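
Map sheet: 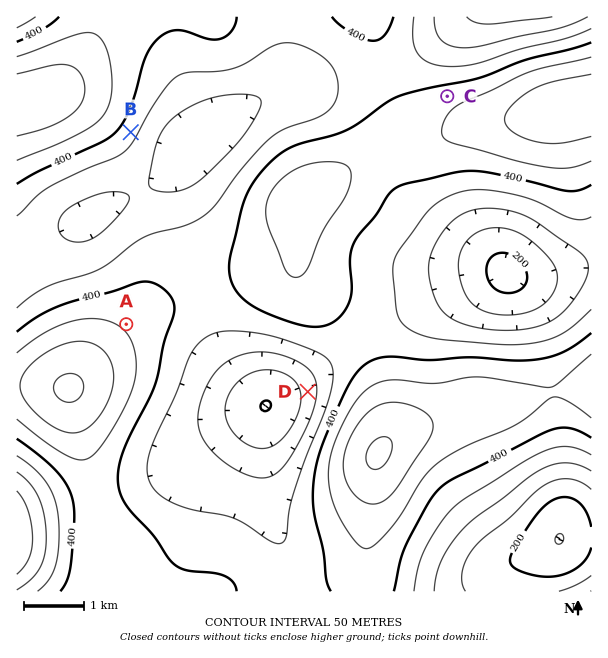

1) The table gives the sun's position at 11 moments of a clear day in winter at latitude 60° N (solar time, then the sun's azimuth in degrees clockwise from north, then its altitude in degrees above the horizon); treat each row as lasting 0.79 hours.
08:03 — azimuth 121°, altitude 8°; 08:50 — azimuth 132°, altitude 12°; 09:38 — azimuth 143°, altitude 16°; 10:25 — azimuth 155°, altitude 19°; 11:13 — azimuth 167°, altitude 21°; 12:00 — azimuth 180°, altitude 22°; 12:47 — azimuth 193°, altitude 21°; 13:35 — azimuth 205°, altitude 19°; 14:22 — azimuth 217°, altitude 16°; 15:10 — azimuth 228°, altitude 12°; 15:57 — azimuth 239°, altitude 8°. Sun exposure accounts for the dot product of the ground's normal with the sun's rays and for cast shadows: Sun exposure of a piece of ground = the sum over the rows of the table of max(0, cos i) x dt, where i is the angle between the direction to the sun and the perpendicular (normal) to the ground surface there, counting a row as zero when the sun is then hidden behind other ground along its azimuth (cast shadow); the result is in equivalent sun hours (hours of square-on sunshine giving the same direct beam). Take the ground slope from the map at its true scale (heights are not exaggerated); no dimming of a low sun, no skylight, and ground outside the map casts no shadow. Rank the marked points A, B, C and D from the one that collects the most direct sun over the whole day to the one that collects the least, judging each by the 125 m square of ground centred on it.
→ B > D > A > C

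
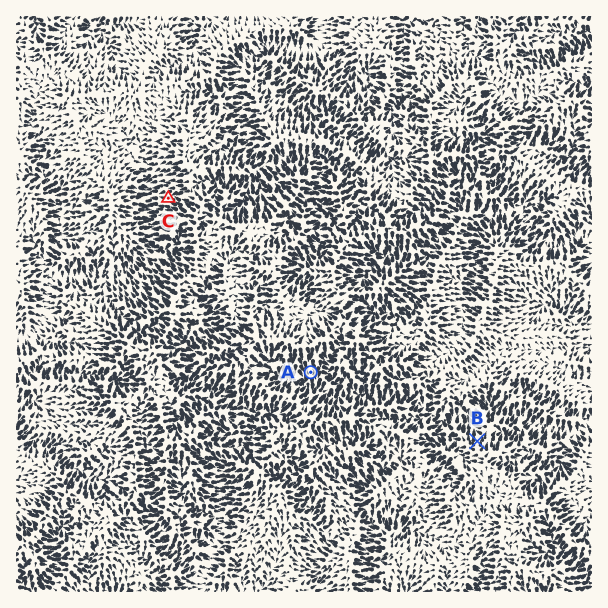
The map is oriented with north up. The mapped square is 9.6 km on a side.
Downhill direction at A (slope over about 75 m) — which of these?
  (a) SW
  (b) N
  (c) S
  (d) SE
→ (c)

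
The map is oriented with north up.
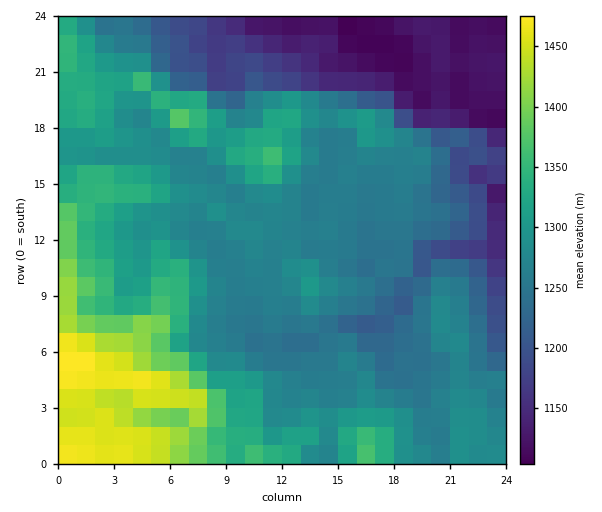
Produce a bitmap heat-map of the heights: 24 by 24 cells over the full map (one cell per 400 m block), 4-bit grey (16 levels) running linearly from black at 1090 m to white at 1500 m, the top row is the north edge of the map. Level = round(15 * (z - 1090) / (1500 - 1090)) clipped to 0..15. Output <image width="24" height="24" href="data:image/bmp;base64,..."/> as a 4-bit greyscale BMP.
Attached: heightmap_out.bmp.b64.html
<image width="24" height="24" href="data:image/bmp;base64,Qk2WAQAAAAAAAHYAAAAoAAAAGAAAABgAAAABAAQAAAAAACABAAATCwAAEwsAABAAAAAAAAAAAAAAABEREQAiIiIAMzMzAERERABVVVUAZmZmAHd3dwCIiIgAmZmZAKqqqgC7u7sAzMzMAN3d3QDu7u4A////AO7u3cupqZd4qXdnd+7d3cupmIh5qXZnd93dy7ypl3h4iHZnd93d3d2oh3dnd2Zndu7u7cuIh2ZmdmZnZu7ty7h3ZmZnZWZnZe3My4dmZlVmVVZ3ZMu7y5dmZmZlRVZ3VMqZmpdmZmdmZUZ2VMuoiph2Znh2ZVVmU8qYiZhmdndmVmRVQ7mYiHdmdnZmZmRDMrmYd3Znd2ZmZmVUQrmYh3d3d3ZmZmZlQpmZmHd2d3ZmZmZUQYmZiHdniXZmZmZUI4d3d2Z5modmd2dUQ4iId4mImYdmh3ZFQpmHeKmHeZd3h0IiEZmYiZllZ4dlRCEREZmIp1UzRDMiIhEREZmHdUQzMzIREREREZh2ZUMzIiIhEREhEZdmVEMyERERERIREQ=="/>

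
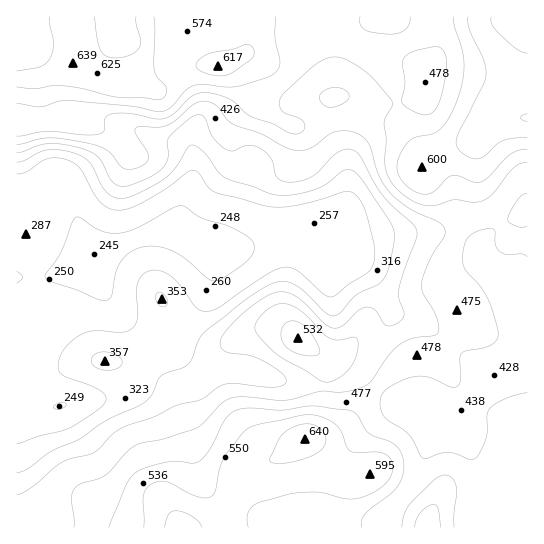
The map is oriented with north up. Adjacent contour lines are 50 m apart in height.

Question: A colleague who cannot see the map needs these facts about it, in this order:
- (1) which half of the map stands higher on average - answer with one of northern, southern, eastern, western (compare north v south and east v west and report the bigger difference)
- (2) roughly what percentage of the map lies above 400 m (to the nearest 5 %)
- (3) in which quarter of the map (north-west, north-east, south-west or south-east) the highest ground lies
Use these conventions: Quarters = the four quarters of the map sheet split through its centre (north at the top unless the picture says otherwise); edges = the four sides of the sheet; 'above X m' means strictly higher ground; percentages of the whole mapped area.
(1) The eastern half stands higher on average than the western half.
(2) Ground above 400 m makes up about 65 % of the sheet.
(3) The highest ground is in the north-east quarter.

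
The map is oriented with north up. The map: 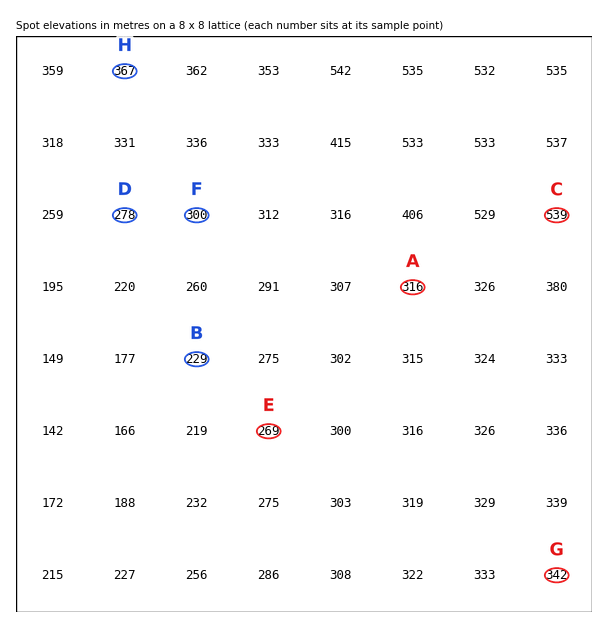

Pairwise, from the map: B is below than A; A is below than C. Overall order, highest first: C A B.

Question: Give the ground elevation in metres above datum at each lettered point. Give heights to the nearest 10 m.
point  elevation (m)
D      280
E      270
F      300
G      340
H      370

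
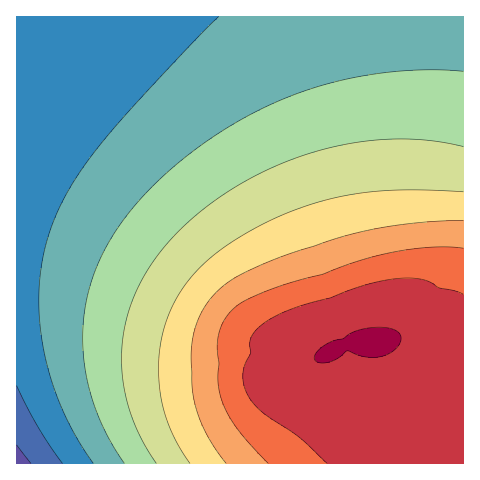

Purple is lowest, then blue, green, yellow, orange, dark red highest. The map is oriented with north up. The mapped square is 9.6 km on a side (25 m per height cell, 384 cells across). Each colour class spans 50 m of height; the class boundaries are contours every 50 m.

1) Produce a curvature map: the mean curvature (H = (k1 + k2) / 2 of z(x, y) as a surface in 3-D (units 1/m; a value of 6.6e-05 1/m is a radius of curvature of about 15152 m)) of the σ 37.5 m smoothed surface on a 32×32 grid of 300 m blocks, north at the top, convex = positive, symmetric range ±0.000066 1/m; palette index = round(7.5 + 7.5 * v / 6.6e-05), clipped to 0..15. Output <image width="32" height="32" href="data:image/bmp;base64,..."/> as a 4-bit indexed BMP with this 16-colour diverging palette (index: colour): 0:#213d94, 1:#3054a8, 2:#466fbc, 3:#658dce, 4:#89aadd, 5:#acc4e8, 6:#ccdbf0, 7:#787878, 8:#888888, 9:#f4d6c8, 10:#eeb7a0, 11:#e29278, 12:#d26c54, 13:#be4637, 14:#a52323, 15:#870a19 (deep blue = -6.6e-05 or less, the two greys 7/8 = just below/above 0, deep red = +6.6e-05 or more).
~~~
<image width="32" height="32" href="data:image/bmp;base64,Qk12AgAAAAAAAHYAAAAoAAAAIAAAACAAAAABAAQAAAAAAAACAAATCwAAEwsAABAAAAAAAAAAlD0hAKhUMAC8b0YAzo1lAN2qiQDoxKwA8NvMAHh4eACIiIgAyNb0AKC37gB4kuIAVGzSADdGvgAjI6UAGQqHAImZmZmZmZmZmZmZqqqqqqqImZmZmZmZmIiZiZmqqqqqiJmZmZmZmImZmYiJmZmZmYiJmZmZmYiau7l3iIiZmZmIiZmZmZiInO/qiHdniIiIiIiZmZmIiL7/7KmHR3d3eIiIiZmYh1Wf//7LmFh3d3eIiIiZiIeIU2v/7ceJmYh3iIiIiIiHit/0Jt7pzMu6mIiIiIiId4rv//2q3e7u3LqIiIiIiHeJ3/3u7t25zu7ciIiIiIh3eK3Lu7uN7YRs7oiIiIiId3eJiIiIW83uszuIiIiIiHd3d2ZmZGibze7Fd4iIiIiHd3dmZmNmeJvN3nd3iIiIh3d3ZmZlZmZ4mrx3d3eIiIh3d3d3ZmZmZniad3d3d3iIh3d3d3d2ZmZmZ3d3d3d3d4iIiIh3d3ZmVVZ3d3d3d3d3eIiIiHd3dmZVd3d3d3d3d3d4iIiHd3d2Znd3d3d3d3d3d3d4h3d3d3Z3d3d3d3d3d3d3d3d3d3d3d3d3d3d3d3d3d3d3d3d3d3d3d3d3d3d3d3d3d3d3d3d3d3d3d3d3d3d3d3d3d3d3d3d3d3d3d3d3d3d3d3d3d3d3d3d3d3d3d3d3d3d3d3d3d3d3d3d3d3d3d3d3d3d3d3d3d3d3d3d3d3d3d3d3d3d3d3d3d3d3d3d3d3d3d3d3d3d3d3d3d3d3d3d3d3d3"/>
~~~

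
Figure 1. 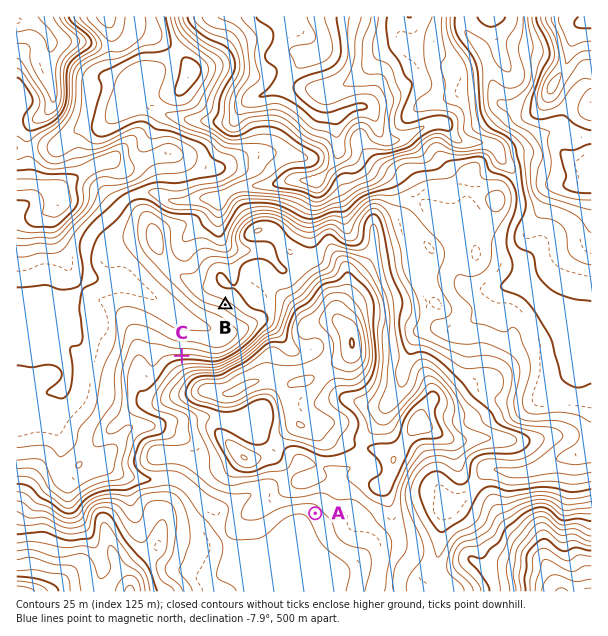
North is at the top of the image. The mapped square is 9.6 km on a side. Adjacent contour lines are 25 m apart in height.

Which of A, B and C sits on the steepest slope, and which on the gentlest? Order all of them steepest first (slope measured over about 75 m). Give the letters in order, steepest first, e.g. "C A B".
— C B A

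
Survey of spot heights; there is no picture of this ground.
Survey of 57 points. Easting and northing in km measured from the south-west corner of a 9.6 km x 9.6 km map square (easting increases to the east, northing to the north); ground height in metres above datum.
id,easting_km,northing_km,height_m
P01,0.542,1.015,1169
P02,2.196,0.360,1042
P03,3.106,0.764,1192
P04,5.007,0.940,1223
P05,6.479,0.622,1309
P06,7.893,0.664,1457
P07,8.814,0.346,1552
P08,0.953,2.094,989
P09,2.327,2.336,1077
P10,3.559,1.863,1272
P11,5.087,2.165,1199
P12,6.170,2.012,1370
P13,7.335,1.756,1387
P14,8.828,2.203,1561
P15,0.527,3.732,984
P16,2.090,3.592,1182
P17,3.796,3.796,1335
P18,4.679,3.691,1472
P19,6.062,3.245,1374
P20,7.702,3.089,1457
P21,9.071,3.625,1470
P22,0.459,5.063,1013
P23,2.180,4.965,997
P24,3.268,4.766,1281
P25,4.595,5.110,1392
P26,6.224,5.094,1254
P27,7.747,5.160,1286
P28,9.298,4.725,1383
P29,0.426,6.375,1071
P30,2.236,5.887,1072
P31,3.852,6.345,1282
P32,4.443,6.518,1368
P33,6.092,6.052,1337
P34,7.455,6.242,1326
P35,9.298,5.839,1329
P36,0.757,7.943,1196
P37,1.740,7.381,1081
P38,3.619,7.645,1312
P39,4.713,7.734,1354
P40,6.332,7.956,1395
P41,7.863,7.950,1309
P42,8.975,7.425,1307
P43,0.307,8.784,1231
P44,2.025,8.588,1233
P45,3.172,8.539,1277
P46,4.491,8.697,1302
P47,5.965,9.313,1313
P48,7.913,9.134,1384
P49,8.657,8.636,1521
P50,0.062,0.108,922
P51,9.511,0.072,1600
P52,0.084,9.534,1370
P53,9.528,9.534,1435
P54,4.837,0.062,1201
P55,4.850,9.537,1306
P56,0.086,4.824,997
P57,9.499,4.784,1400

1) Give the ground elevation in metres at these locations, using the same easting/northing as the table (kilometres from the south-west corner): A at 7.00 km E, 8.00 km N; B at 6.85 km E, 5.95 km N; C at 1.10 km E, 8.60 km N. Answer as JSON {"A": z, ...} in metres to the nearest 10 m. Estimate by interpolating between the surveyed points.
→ {"A": 1340, "B": 1250, "C": 1230}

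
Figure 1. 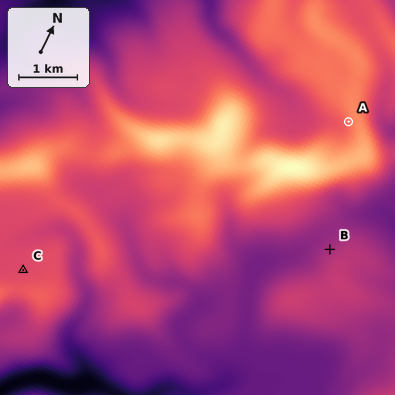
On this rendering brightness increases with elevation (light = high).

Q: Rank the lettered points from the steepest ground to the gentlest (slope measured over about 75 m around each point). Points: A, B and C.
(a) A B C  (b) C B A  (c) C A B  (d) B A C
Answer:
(a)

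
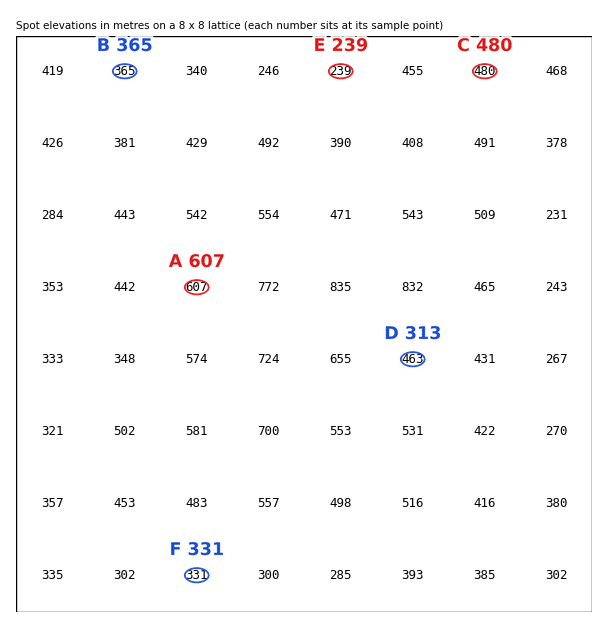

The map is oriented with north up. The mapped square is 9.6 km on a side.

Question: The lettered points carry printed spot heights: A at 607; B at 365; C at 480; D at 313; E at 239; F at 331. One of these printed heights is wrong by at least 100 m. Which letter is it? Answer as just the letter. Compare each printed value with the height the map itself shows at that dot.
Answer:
D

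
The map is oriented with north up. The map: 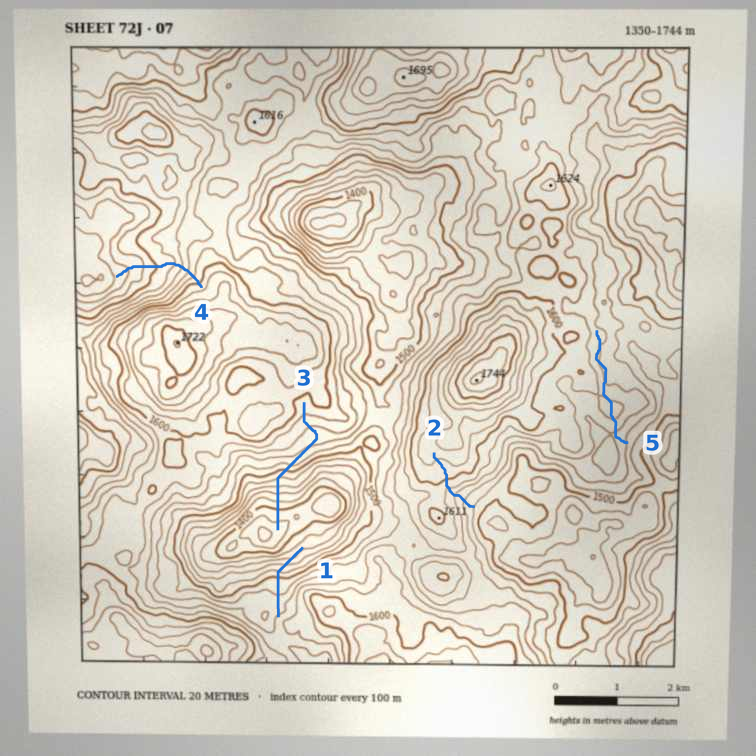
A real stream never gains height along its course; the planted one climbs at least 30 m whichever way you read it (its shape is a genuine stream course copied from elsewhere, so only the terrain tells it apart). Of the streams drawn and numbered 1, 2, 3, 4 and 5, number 5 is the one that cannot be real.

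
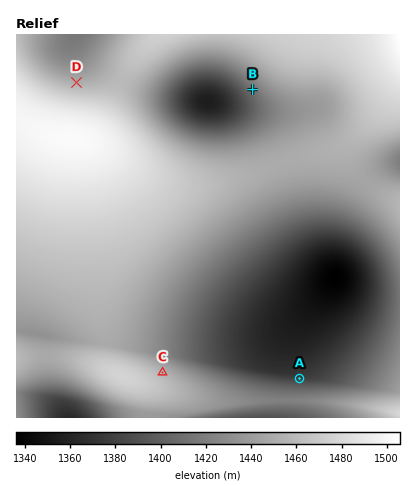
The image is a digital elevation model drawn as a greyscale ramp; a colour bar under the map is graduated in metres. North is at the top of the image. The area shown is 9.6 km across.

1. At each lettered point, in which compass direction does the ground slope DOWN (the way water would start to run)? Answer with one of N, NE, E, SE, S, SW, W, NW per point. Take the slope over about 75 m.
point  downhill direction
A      N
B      SW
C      NE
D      N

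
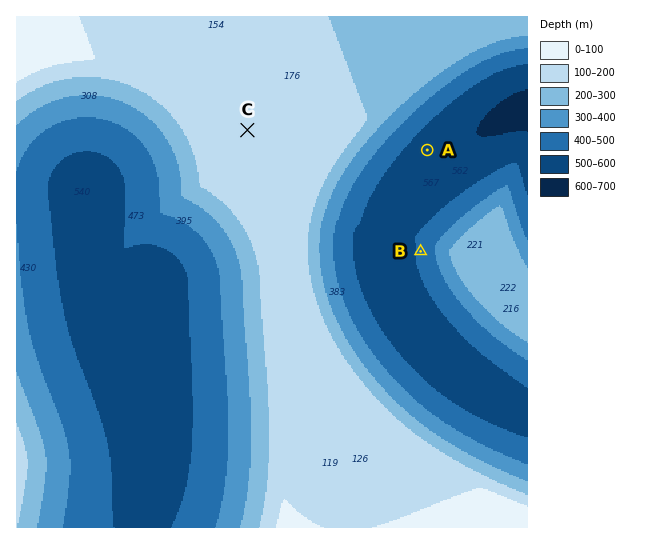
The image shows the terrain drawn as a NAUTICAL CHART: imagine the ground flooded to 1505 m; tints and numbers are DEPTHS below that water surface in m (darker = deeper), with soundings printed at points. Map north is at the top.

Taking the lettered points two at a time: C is higher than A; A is lower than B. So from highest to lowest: C B A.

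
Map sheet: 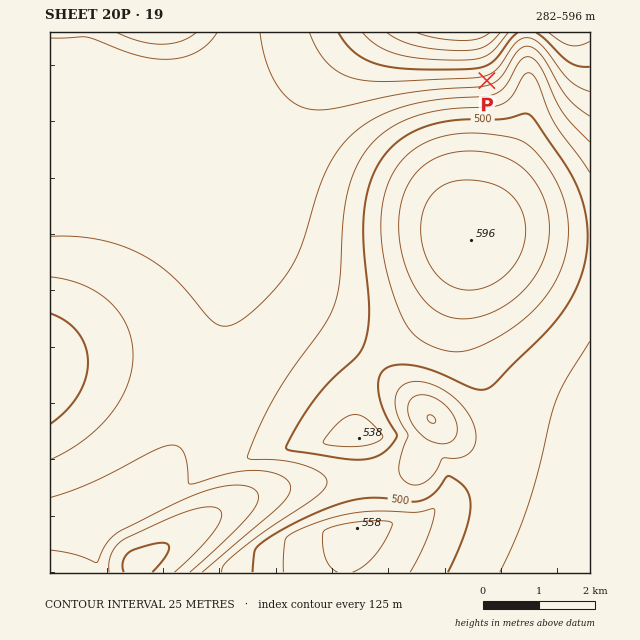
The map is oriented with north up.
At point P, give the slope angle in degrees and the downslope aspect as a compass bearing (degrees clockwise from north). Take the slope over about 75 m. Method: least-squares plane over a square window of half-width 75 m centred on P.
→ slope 8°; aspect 343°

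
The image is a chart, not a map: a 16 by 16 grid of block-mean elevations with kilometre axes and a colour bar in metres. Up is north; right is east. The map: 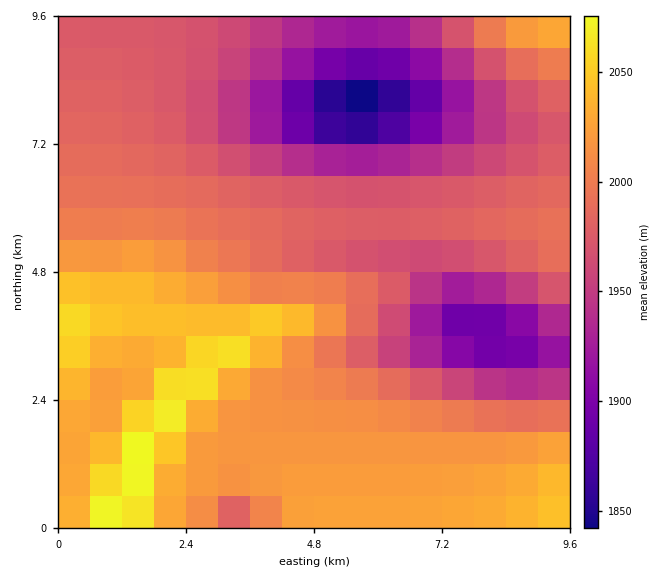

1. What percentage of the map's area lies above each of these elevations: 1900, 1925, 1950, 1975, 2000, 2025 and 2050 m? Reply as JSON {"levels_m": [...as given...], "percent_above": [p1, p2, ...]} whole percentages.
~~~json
{"levels_m": [1900, 1925, 1950, 1975, 2000, 2025, 2050], "percent_above": [94, 88, 81, 65, 41, 21, 5]}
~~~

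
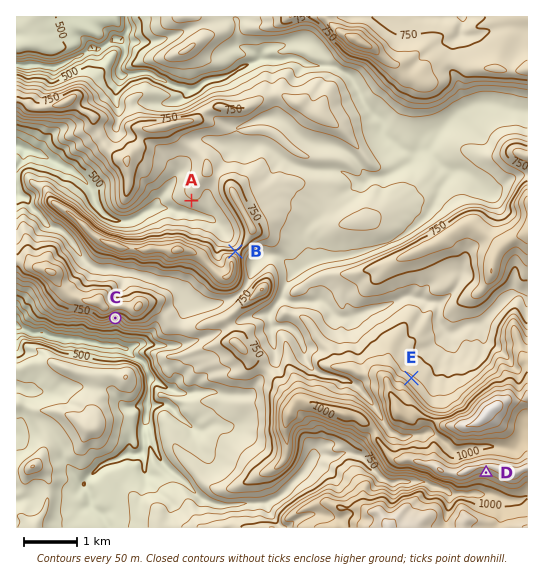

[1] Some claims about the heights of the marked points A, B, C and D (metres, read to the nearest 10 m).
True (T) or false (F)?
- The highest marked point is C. F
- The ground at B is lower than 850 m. T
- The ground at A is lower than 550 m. F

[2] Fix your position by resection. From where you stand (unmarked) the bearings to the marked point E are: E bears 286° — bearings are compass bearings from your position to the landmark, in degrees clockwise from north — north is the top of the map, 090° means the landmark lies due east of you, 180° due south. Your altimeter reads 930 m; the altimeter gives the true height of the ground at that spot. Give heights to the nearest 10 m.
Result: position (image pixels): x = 471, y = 395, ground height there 930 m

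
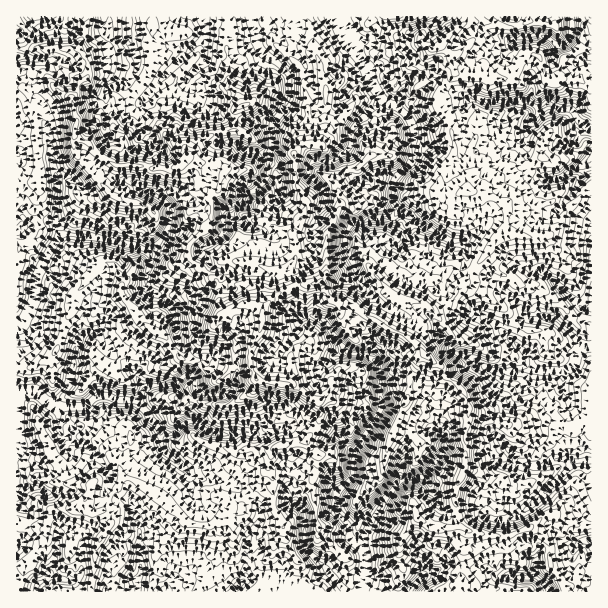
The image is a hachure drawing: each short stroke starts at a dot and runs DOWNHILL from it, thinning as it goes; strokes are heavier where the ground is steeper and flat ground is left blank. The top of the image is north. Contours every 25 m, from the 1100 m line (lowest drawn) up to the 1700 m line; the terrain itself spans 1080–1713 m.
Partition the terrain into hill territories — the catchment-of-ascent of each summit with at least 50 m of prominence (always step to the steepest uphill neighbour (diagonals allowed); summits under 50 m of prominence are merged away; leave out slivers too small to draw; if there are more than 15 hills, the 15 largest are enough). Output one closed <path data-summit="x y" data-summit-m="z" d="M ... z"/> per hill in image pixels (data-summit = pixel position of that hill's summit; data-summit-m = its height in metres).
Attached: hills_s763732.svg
<path data-summit="263 320" data-summit-m="1713" d="M591 16l-75 1 7 19-10 4-3 4 0 6 20 22 2 18-4 12-42 0-10-5-9 1-12-7-8-1-9-8-6 0-7 6-6-8-8 0-7 7-8 19-7-2-9-6-26-54 14-6 6-6 9-16-367 1 1 575 575-1z"/><path data-summit="183 161" data-summit-m="1499" d="M203 40l-8 4-55 58-12-10-2-7-16 3-6 8-8 2-12-10-10-3-18-12-8-9-24-8 1 10-3 6 8 6 12 30 14 69 18 1 16-14 5 0 22 17 20 1 6 6 13 8 3-4 6-4 12 2 12 9 6 0 5-5 6-1 18 13 15-2 5-4 4-7 9-3 11-13 2-24-22-2-11-7-12-2-5-7-3-16-18-17-12-19 0-5 18-18 1-12z"/><path data-summit="438 47" data-summit-m="1423" d="M515 16l-131 0-16 22-14 6 22 46 4 8 9 6 7 2 2-2 6-17 7-7 8 0 6 8 7-6 6 0 9 8 8 1 12 7 9-1 10 5 42 0 4-12-2-18-20-22 0-6 13-8z"/>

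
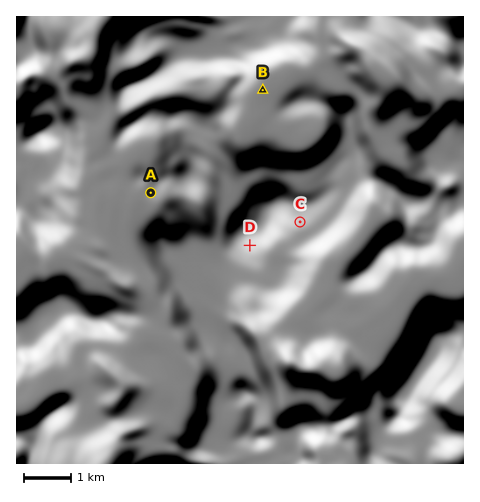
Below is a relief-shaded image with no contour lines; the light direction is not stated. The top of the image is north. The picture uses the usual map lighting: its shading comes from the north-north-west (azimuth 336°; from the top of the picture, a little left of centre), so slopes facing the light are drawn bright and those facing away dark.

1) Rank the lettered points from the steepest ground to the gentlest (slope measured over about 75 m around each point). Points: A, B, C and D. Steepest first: D C A B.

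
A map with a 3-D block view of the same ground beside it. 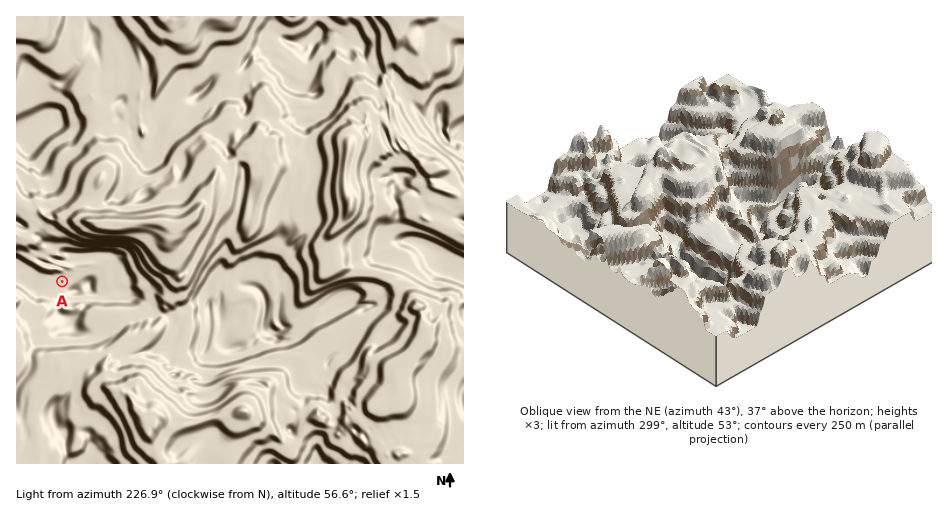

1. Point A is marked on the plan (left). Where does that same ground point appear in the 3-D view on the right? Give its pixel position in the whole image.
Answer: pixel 790 116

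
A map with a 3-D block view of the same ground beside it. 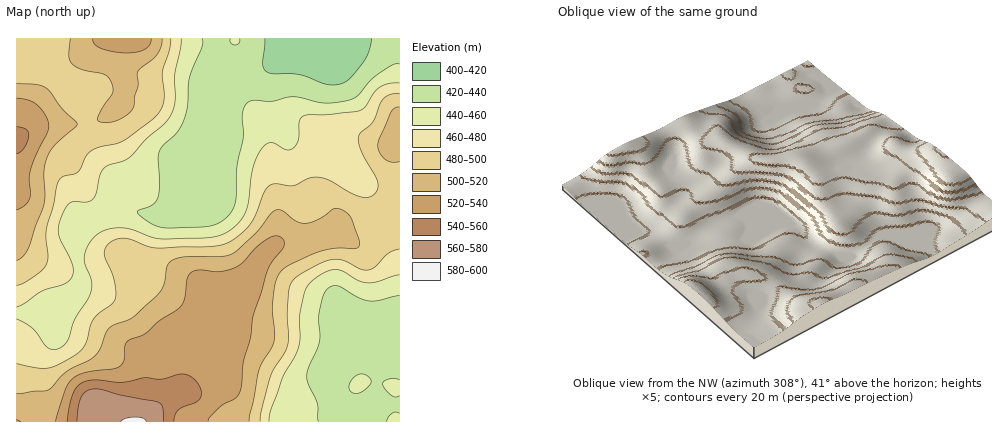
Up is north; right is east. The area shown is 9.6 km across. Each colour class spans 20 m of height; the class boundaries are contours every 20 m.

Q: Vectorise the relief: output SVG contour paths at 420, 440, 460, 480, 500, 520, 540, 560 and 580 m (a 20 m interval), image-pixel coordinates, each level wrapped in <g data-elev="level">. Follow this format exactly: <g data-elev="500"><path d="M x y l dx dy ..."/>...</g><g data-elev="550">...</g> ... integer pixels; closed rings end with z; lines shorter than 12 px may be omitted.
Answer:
<g data-elev="420"><path d="M372 38l-5 19-13 18-10 7-12 3-9-1-23-9-26-1-8-2-2-4-1-4 2-26"/></g><g data-elev="440"><path d="M318 422l-1-18-9-20-1-8 2-8 10-26 0-26 3-18 3-6 6-6 7 0 22 12 10 3 30-6"/><path d="M400 413l-4-1-4 1-3 3-2 6"/><path d="M355 394l7-2 8-8 1-4-4-4-9-2-7 8-2 8 3 2z"/><path d="M400 380l-10-1-5 1-2 4 2 4 7 7 4 2 4-1"/><path d="M400 64l-8 1-14 9-8 7-12 15-10 4-24 3-32-6-20 4-18-1-6 2-3 4-2 6 0 26-6 28-1 34-5 12-9 9-12 5-38 2-12-1-12-5-9-8-2-2 15-7 6-7 1-11 0-35 4-6 15-14 6-12 4-14 1-28 13-30 0-10"/><path d="M230 38l0 5 6 2 3-3 1-4"/></g><g data-elev="460"><path d="M269 422l2-12 11-32 16-30 2-10 0-26 5-20 4-8 13-10 12-4 8 1 16 9 8 3 10-1 24-7"/><path d="M16 307l8-4 18-12 23-7 7-6 1-6-1-8-14-30 1-10 4-10 3-8 5-4 15 0 6-3 4-5 4-18 4-8 4-3 14-4 8-4 16-17 23-22 6-14 0-30 6-26 0-10"/><path d="M400 83l-12 1-8 3-6 6-9 13-5 5-32 4-20 0-6 1-3 6-1 20-6 7-6 1-14-7-4 0-4 3-6 8-4 12-5 36-4 10-7 12-13 10-17 4-46 1-12-2-20-8-10-1-14 2-9 4-8 10-5 12 1 8 7 17-2 12-15 27-7 20-7 8-7 2-6-2-16-20-16-9"/></g><g data-elev="480"><path d="M260 422l1-12 9-34 14-23 4-9 0-50 2-8 3-6 7-6 14-8 18-7 10 1 18 9 10 1 6-4 12-13 12-4"/><path d="M16 285l8-2 13-9 7-5 3-5 1-8-2-26 7-24 4-20 3-6 4-4 14-4 8-16 6-5 6-4 18-3 8-4 28-20 8-10 4-12-2-26 8-22 1-12"/><path d="M400 93l-10 1-6 5-11 23-12 10-2 4 0 6 2 10 17 30-1 8-4 6-7 2-8-2-28-15-10-4-10 1-18 8-18-2-6 2-3 4-9 24-7 12-13 11-12 7-16 3-50 1-10-2-21-7-7-1-6 2-8 6-2 8 10 26 2 12-1 6-3 6-12 9-7 7-6 22-4 6-12 10-21 10-12 0-22-4"/></g><g data-elev="500"><path d="M249 422l10-52 13-22 2-8-2-34 2-18 3-10 4-6 5-5 30-14 16-4 22 0 4-2 1-7-7-20-4-6-6-4-8-1-16 11-14 3-8-2-14-10-6-1-6 4-16 20-22 20-12 3-36 0-12 3-5 6-3 18-5 10-26 24-23 10-4 6-6 16-6 7-27 15-19 18-32 3"/><path d="M16 260l6-3 6-7 15-44 2-10-1-26 4-14 8-12 21-20-1-2-14-14-16-20-10-3-20-2"/><path d="M400 107l-6 1-3 4-12 26-1 8 2 8 6 6 6 2 8 0"/><path d="M70 38l-1 18 3 8 10 6 22 5 4 3 3 4 2 6-1 6-9 14-6 10 2 4 7 1 14-4 8-5 4-5 6-23 0-14 19-18 4-8 1-8"/></g><g data-elev="520"><path d="M208 422l1-4 9-10 18-10 4-6 3-30 7-24 4-26 14-44 16-22 0-6-4-4-6 0-10 5-9 7-13 15-8 5-14 4-20-2-9 2-4 6-2 20-4 8-5 4-18 11-13 13-18 8-2 4-1 14-3 6-7 3-30 4-8 3-5 4-6 10-10 32"/><path d="M16 210l8-4 6-7 0-29 6-16 11-22 2-6-3-11-9-11-9-4-12-2"/><path d="M93 38l1 6 6 4 12 4 14 1 10-1 8-3 6-5 1-5"/></g><g data-elev="540"><path d="M174 422l1-6 3-6 18-8 5-6 0-6-4-8-5-5-6-3-8 0-18 5-16-1-20 4-28-2-12 2-6 4-5 6-3 14-3 16"/><path d="M16 154l8-7 5-11-3-6-10-3"/></g><g data-elev="560"><path d="M164 422l-1-14-5-6-62-13-9 1-5 6-4 10-1 16"/></g><g data-elev="580"><path d="M146 422l-2-4-8-1-10 1-5 4"/></g>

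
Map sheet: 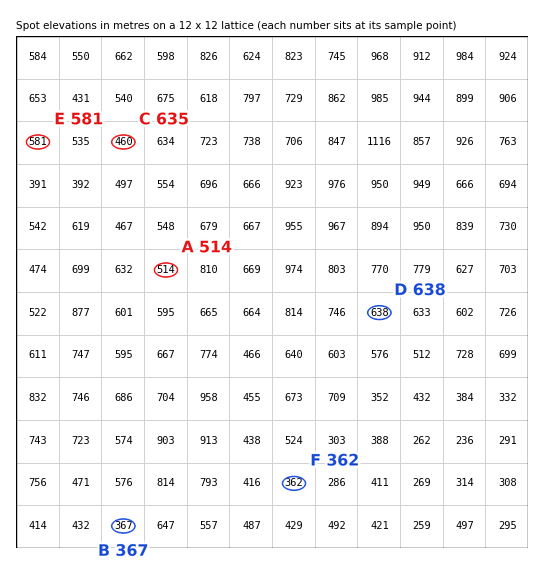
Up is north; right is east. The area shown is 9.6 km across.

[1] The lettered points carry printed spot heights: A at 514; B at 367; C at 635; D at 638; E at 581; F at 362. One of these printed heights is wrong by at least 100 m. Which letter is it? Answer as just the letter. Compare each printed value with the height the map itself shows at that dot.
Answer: C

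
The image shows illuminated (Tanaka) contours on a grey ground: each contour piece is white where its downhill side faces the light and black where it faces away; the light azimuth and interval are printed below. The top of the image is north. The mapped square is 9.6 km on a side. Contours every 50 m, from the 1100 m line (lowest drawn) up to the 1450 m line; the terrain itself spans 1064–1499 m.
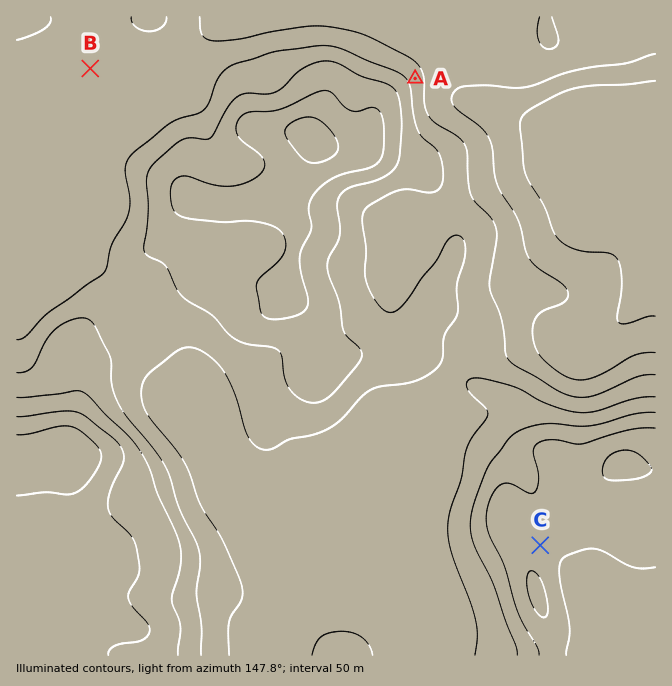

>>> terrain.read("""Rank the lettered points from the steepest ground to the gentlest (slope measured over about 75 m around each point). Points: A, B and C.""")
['A', 'C', 'B']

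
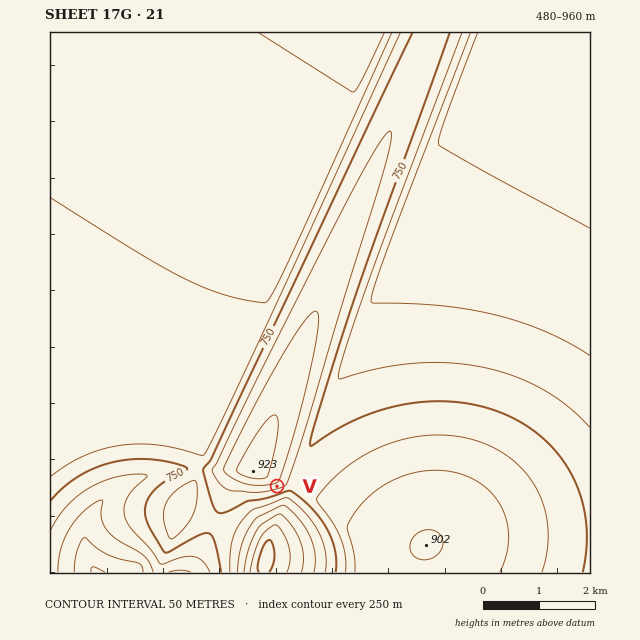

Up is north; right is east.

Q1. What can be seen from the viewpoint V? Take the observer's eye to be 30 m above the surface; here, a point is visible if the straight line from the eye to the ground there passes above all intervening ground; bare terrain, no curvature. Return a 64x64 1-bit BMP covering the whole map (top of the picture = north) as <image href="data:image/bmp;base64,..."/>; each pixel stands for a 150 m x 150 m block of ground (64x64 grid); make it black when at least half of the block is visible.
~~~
<image width="64" height="64" href="data:image/bmp;base64,Qk0+AgAAAAAAAD4AAAAoAAAAQAAAAEAAAAABAAEAAAAAAAACAAATCwAAEwsAAAIAAAAAAAAA////AAAAAAAH/////wAAAAf/////gAAAD//////AAAAP/////8AAAA/+////4AAAD/x////wAAAH/D////AAAAf8H///8AAAA/gP///4AAAB8Ab///gAAADAAP//+AAAAAAAN//4AAAAAAAX//gAAAAAAAP/+AAAAAAAA//4AAAAAAAB//gAAAAAAAH/8AAAAAAAAP/wAAAAAAAA//AAAAAAAAB/8AAAAAAAAH/wAAAAAAAAP/gAAAAAAAA/+AAAAAAAAB/8AAAAAAAAH/4AAAAAAAAP/wAAAAAAAA//wAAAAAAAB//wAAAAAAAH//wAAAAAAAP//wAAAAAAA///wAAAAAAD///4AAAAAAH///8AAAAAAf///wAAAAAA////AAAAAAD///8AAAAAAH///wAAAAAAf///AAAAAAB///8AAAAAAD///wAAAAAAP///AAAAAAA///8AAAAAAB///wAAAAAAH///AAAAAAAP//8AAAAAAA///wAAAAAAD///AAAAAAAH//8AAAAAAGf//wAAAAAAM///AAAAAAAz//8AAAAAADv//wAAAAAAOf//AAAAAAAd//8AAAAAAB3//wAAAAAAHv//AAAAAAAP//8AAAAAAA///wAAAAAAD///AAAAAAAH//8AAAAAAAf//wAAAAAAB///AAAAAAAD//8AAAAAAAP//w=="/>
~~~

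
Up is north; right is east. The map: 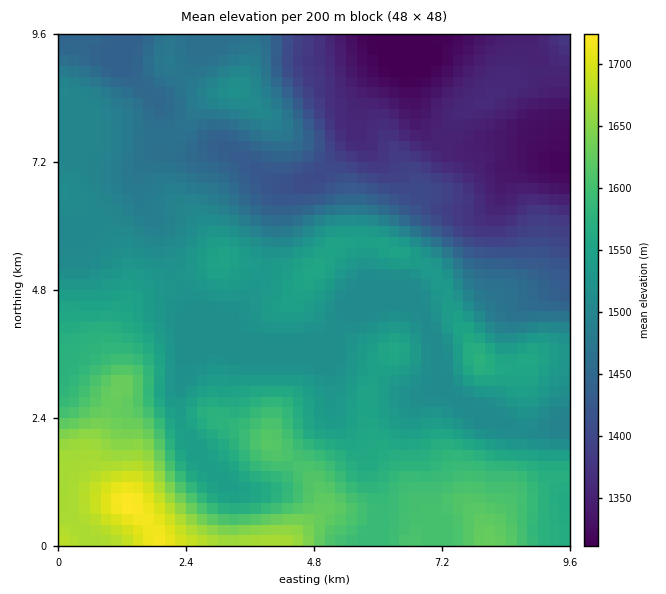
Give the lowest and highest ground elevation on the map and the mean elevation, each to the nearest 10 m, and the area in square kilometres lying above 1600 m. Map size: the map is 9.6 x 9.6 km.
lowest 1310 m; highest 1730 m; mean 1500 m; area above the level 12.5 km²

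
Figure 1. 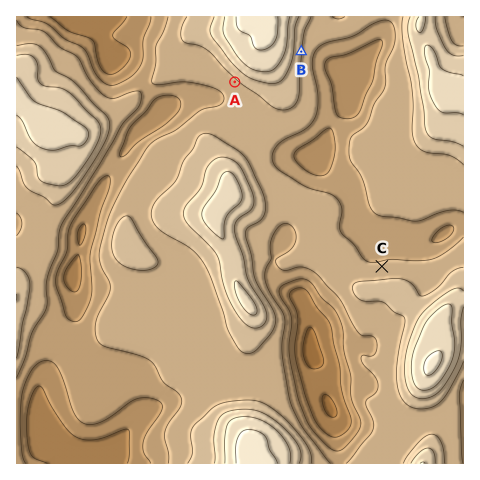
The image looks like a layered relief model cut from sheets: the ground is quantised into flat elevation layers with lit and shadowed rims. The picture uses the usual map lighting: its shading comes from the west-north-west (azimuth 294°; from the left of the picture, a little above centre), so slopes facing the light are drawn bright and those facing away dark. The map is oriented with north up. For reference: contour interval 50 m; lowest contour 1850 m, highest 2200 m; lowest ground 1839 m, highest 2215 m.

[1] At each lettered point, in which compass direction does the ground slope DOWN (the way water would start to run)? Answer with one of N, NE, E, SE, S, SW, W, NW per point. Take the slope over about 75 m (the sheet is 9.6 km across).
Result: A SW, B E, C N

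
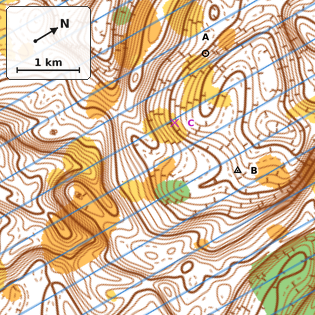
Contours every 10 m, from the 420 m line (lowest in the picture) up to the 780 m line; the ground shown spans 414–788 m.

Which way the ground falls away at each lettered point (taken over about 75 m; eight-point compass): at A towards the E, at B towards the N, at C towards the N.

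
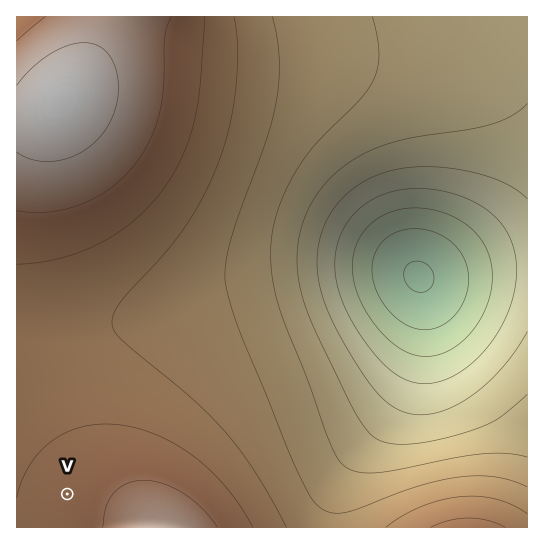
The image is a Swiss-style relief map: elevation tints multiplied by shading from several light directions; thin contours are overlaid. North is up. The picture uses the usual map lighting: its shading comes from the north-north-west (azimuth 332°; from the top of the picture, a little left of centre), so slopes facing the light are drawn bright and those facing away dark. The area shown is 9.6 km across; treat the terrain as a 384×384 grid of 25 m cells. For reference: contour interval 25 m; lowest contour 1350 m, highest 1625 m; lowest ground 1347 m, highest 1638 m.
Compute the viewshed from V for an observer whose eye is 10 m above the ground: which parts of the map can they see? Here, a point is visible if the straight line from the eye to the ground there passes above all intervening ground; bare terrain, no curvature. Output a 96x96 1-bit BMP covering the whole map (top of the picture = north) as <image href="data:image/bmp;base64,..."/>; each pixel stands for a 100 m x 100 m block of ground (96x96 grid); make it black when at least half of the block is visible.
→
<image width="96" height="96" href="data:image/bmp;base64,Qk2+BAAAAAAAAD4AAAAoAAAAYAAAAGAAAAABAAEAAAAAAIAEAAATCwAAEwsAAAIAAAAAAAAA////AAAAAAD////gAAAAAAAAAAD///+AAAAAAAAAAAD///8AAAAAAAAAAAD///8AAAAAAAAAAAD///8AAAAAAAAAAAD///4AAAAAAAAAAAD///wAAAAAAAAAAAD///wAAAAAAAAAAAD///gAAAAAAAAAAAD///AAAAAAAAAAAAD//+AAAAAAAAAAAAD//+AAAAAAAAAAAAD//8AAAAAAAAAAAAD//4AAAAAAAAAAAAD//wAAAAAAAAAAAAD//wAAAAAAAAAAAAD//gAAAAAAAAAAAAD//AAAAAAAAAAAAAD//AAAAAAAAAAAAAD//AAAAAAAAAAAAAD//AAAAAAAAAAAAAD//AAAAAAAAAAAAAD//AAAAAAAAAAAAAD//AAAAAAAAAAAAAD//AAAAAAAAAAAAAD//gAAAAAAAAAAAAD//gAAAAAAAAAAAAD//gAAAAAAAAAAAAD//wAAAAAAAAAAAAD//wAAAAAAAAAAAAD//4AAAAAAAAAAAAD//4AAAAAAAAAAAAD//8AAAAAAAAAAAAD//8AAAAAAAAAAAAD//+AAAAAAAAAAAAD///AAAAAAAAAAAAD///gAAAAAAAAAAAD///wAAAAAAAAAAAD///4AAAAAAAAAAAD///8AAAAAAAAAAAD///+AAAAAAAAAAAD////AAAAAAAAAAAD////gAAAAAAAAAAD////4AAAAAAAAAAD////8AAAAAAAAAAD////+AAAAAAAAAAD/////AAAAAAAAAAD/////gAAAAAAAAAD/////wAAAAAAAAAD/////4AAAAAAAAAD/////8AAAAAAAAAD/////+AAAAAAAAAD//////AAAAAAAAAD//////gAAAAAAAAD//////wAAAAAAAAD//////4AAAAAAAAD//////4AAAAAAAAD//////8AAAAAAAAD//////+AAAAAAAAD///////AAAAAAAAD///////AAAAAAAAD///////gAAAAAAAD///////wAAAAAAAD///////4AAAAAAAD///////4AAAAAAAD///////8AAAAAAAD///////+AAAAAAAD////////AAAAAAAD////////gAAAAAAD////////wAAAAAAD////////4AAAAAAD////////8AAAAAAD////////+AAAAAAD/////////AAAAAAD//////v//wAAAAAA/////wA//4AAAAAAH///8AAf/+AAAAAAA///gAAP//gAAAAAAB/wAAAH//wAAAAAAAAAAAAD//8AAAAAAAAAAAAB///AAAAAAAAAAAAA///gAAAAAAAAAAAAf//4AAAAAAAAAAAAP//+AAAAAAAAAAAAP///AAAAAAAAAAAAH///wAAAAAAAAAAAD///4AAAAAAAAAAAD///+AAAAAAAAAAAB////AAAAAAAAAAAB////gAAAAAAAAAAB////wAAAAAAAAAAA////8AAAAAAAAAAA////+AAAAAAAAAAAf////AAAAAAAAAAAf////gAAAAAAAAAAP////wA="/>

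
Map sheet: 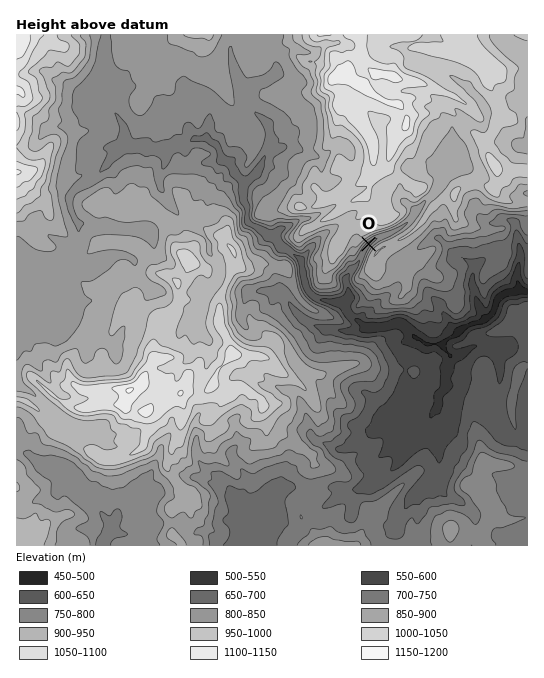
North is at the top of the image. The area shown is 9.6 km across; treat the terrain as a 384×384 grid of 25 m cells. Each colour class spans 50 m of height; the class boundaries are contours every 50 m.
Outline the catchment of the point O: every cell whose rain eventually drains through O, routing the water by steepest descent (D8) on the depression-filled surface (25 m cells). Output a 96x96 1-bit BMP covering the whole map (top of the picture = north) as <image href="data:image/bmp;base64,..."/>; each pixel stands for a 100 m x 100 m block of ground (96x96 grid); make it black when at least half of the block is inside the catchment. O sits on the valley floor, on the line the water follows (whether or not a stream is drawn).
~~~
<image width="96" height="96" href="data:image/bmp;base64,Qk2+BAAAAAAAAD4AAAAoAAAAYAAAAGAAAAABAAEAAAAAAIAEAAATCwAAEwsAAAIAAAAAAAAA////AAAAAAAAAAAAAAAAAAAAAAAAAAAAAAAAAAAAAAAAAAAAAAAAAAAAAAAAAAAAAAAAAAAAAAAAAAAAAAAAAAAAAAAAAAAAAAAAAAAAAAAAAAAAAAAAAAAAAAAAAAAAAAAAAAAAAAAAAAAAAAAAAAAAAAAAAAAAAAAAAAAAAAAAAAAAAAAAAAAAAAAAAAAAAAAAAAAAAAAAAAAAAAAAAAAAAAAAAAAAAAAAAAAAAAAAAAAAAAAAAAAAAAAAAAAAAAAAAAAAAAAAAAAAAAAAAAAAAAAAAAAAAAAAAAAAAAAAAAAAAAAAAAAAAAAAAAAAAAAAAAAAAAAAAAAAAAAAAAAAAAAAAAAAAAAAAAAAAAAAAAAAAAAAAAAAAAAAAAAAAAAAAAAAAAAAAAAAAAAAAAAAAAAAAAAAAAAAAAAAAAAAAAAAAAAAAAAAAAAAAAAAAAAAAAAAAAAAAAAAAAAAAAAAAAAAAAAAAAAAAAAAAAAAAAAAAAAAAAAAAAAAAAAAAAAAAAAAAAAAAAAAAAAAAAAAAAAAAAAAAAAAAAAAAAAAAAAAAAAAAAAAAAAAAAAAAAAAAAAAAAAAAAAAAAAAAAAAAAAAAAAAAAAAAAAAAAAAAAAAAAAAAAAAAAAAAAAAAAAAAAAAAAAAAAAAAAAAAAAAAAAAAAAAAAAAAAAAAAAAAAAAAAAAAAAAAAAAAAAAAAAAAAAAAAAAAAAAAAAAAAAAAAAAAAAAAAAAAAAAAAAAAAAAAAAAAAAAAAAAAAAAAAAAAAAAAAAAAAAAAAAAAAAAAAAAAAAAAAAAAAAAAAAAAAAAAAAAAAAAAAAAAAAAAAAAAAAAAAAAAAAAAAAAAAAAAAAAAAAAAAAAAAAAAAAAAAAAAAAAAAAAAAAAAAAAAAAAAAAAAAAAAAAAAAAAADwAAAAAAAAAAAAAAH8AAAAAAAAAAAAAAH/AAAAAAAAAAAAAAD/gAAAAAAAAAAAAAB/wAAAAAAAAAAAAAA/4AAAAAAAAAAAAAA/4AAAAAAAAAAAAAA/8AAAAAAAAAAAAAD/+AAAAAAAAAAAAAD//wAAAAAAAAAAAAD//4AAAAAAAAAAAAD//8MAAAAAAAAAAAD///8AAAAAAAAAAAD///8AAAAAAAAAAAB///8AAAAAAAAAAAB///8AAAAAAAAAAAB///4AAAAAAAAAAAB///4AAAAAAAAAAAB///wAAAAAAAAAAAB///wAAAAAAAAAAAD///wAAAAAAAAAAAD///4AAAAAAAAAAAH///8AAAAAAAAAAAP///8AAAAAAAAAAAP///+AAAAAAAAAAAf///+AAAAAAAAAAB////+AAAAAAAAAAD////8AAAAAAAAAAB////8AAAAAAAAAAB////4AAAAAAAAAAB3///4AAAAAAAAAABD///wAAAAAAAAAAAB///4AAAAAAAAAAAD///8AAAAAAAAAAAH///4AAAAAAAAAAAH///wAAAAAAAAAAAH///gAAAAAAAAAAAH///AAAAAAAAAAAAH///AAAAAAAAAAAAP//+AA="/>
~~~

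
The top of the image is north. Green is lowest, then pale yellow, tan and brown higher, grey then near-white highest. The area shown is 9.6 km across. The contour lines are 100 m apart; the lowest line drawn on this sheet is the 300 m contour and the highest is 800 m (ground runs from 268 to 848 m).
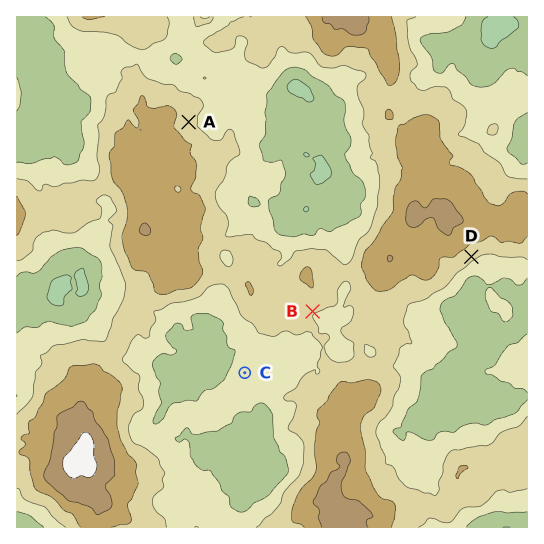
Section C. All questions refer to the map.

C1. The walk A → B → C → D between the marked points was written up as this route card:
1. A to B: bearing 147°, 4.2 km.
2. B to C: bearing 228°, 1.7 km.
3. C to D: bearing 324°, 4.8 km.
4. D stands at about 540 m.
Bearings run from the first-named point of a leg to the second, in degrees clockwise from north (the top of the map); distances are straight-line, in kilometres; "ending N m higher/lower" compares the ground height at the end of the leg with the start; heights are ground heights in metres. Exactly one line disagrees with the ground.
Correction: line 3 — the bearing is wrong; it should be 063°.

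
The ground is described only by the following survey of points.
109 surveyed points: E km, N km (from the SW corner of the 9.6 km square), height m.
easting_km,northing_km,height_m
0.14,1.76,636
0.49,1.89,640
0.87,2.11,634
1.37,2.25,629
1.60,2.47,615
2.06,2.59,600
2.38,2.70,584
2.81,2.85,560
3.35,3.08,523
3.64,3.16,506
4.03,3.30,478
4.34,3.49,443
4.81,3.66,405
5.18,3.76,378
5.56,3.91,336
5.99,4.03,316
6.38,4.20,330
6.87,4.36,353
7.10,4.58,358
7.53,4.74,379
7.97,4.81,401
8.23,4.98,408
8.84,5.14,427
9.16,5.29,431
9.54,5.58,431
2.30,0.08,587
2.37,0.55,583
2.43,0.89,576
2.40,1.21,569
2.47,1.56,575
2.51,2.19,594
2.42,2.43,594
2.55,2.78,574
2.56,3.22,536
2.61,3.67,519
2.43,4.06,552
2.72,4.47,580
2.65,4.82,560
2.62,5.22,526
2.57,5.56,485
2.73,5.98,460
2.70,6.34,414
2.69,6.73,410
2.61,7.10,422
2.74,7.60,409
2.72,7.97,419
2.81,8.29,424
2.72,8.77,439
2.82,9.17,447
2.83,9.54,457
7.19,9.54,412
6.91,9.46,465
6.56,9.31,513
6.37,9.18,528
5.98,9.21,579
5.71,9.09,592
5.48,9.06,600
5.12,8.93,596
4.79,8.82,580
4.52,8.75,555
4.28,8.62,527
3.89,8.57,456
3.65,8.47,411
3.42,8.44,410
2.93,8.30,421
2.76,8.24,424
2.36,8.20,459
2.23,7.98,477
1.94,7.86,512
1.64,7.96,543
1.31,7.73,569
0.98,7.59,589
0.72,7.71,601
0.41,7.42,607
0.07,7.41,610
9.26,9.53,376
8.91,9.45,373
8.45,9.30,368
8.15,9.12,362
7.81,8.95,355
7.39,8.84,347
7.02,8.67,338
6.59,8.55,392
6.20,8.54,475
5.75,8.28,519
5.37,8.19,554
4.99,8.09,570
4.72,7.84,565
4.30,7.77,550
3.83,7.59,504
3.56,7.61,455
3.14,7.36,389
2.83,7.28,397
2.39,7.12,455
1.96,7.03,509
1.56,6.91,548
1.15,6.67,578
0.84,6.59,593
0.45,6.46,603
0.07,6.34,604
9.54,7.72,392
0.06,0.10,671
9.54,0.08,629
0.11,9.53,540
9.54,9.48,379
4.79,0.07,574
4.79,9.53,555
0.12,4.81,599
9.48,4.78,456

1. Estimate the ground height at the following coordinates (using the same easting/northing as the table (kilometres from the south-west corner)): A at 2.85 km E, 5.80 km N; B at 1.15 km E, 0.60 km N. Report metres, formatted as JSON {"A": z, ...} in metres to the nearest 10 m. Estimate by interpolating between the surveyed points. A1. {"A": 500, "B": 620}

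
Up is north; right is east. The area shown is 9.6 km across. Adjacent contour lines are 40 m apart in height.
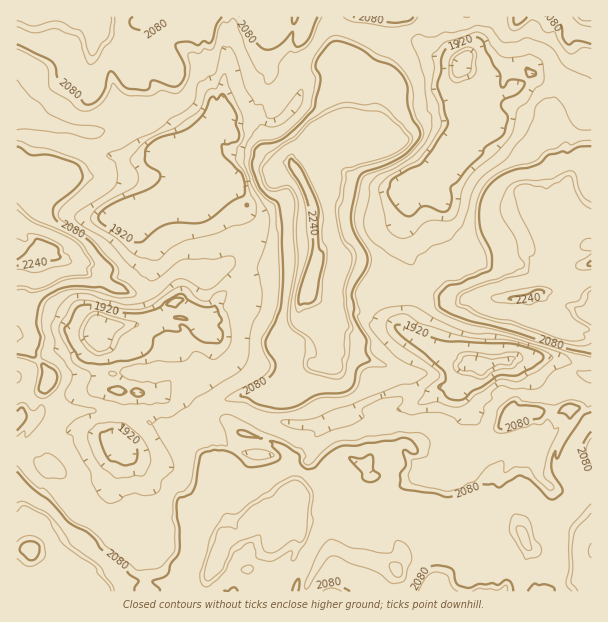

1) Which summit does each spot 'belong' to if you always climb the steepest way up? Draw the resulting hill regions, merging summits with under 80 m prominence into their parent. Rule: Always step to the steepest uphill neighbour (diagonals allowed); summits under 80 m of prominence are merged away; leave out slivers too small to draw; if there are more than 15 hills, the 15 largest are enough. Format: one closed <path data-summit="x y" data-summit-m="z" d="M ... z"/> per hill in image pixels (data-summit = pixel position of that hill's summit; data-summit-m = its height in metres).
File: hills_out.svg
<path data-summit="591 551" data-summit-m="2223" d="M591 376l-4 0-12 15-9 3-18-1 4 5 0 12-5 18-14 14-8-3-13 0-5 3-12 2-9 6-9 1-7 6-14-4 4-28 8-12-6-12-4-19-2 3-10 1-17 12-19 8-9 16-21 8-15-2-9-12-15 2-14 6-36 0-31-4-23-12-12 0-6 2-21 18-14-30-8-8-9 0-12 4-33-3-1 35-5 17 14 13 12 17 3 10 1 24 6 14 8 9-2 12-12 9-4 12 2 25 2 4 445 0z"/><path data-summit="311 285" data-summit-m="2253" d="M336 22l-9 2-5 5-3 10-12 18-13 15-5 11 3 9 6 7-17 21-6 2-8 0-10-7-11 5-22-4-3 10-9 0-3 4-15 10-16 3 36 30 7 17 12-6 3 4 16 30 6 7 0 15-6 14-5 31-22 7-7 7-6 15-6 3-1 12 12 12-1 25-15 14-7-2-15 10-15 1 13 1 7 6 4 11 16 17 11-10 10-6 12 0 18 10 12 3 14 0 10 3 36 0 23-8 10-12 35-13 12-1 16 8 5 0 18-12 10-1 7-17 7-5-15-9-24-8-21-10-15-11-12-5-22-27 3-8 14-18 4-12 9-10 15-30 2-12-5-5 1-16 9-7 18-6 5-5 0-5 12-16 22-20 0-10-2-6-14-15 2-12 6-17-30-8-12-12-4-1-18 2-11-6-18-2-22-8z"/><path data-summit="45 254" data-summit-m="2254" d="M17 109l-1 343 10-1 28-23 27 0 12 6 23 6 5-14 1-35 33 3 6-2 4-4 14 0 15-10 7 2 15-14 1-25-12-12 1-12 6-3 6-15 7-7 22-7 5-31 6-14 0-15-6-7-16-30-3-4-12 6-7-17-7-4-13-15-18-11-2-17-16-12-27 2-12 5-8 7-7 4-21 0-24-8-27-4z"/><path data-summit="536 294" data-summit-m="2251" d="M461 64l-7 28 14 15 2 6 0 10-22 20-10 15 2 9 0 9-2 7 1 11-7 2-9-2-15 9 1 6-5 15 0 12 6 22 0 17-2 6 0 31-5 18 28 16 24 8 24 12 45-10 28 2 18 4 9 11 12 3 1-272-5-1-14-12-10 0-21-9-11-9-9 11-12 7-10 5-6 0-6-4z"/><path data-summit="90 17" data-summit-m="2182" d="M432 16l-415 0-1 92 16 12 27 4 24 8 21 0 7-4 11-8 15-5 21-1 16 12 3 18 17-4 15-10 3-4 9 0 3-10 12 4 16-2 12-14 11-4 9 3 7 6 7-11-6-6-3-11 5-9 13-15 12-18 3-10 10-7 4 0 11 6 22 8 18 2 11 6 18-2 4 1 9 11 24 7-1-3-17-6-3-7z"/><path data-summit="32 551" data-summit-m="2251" d="M17 457l-1 134 128 1-2-29 4-12 14-12 0-9-4-6-3-2-10 6-14-2-7-7-7-13-2-24-18 17-8 3-12 0-25-16-15-6z"/><path data-summit="587 17" data-summit-m="2176" d="M591 16l-157 0-2 29 3 7 26 10 23 27 10 7 6 0 10-5 12-7 7-10 4-1 4-6 5-3 7 0 19 17 19 22 4 0z"/>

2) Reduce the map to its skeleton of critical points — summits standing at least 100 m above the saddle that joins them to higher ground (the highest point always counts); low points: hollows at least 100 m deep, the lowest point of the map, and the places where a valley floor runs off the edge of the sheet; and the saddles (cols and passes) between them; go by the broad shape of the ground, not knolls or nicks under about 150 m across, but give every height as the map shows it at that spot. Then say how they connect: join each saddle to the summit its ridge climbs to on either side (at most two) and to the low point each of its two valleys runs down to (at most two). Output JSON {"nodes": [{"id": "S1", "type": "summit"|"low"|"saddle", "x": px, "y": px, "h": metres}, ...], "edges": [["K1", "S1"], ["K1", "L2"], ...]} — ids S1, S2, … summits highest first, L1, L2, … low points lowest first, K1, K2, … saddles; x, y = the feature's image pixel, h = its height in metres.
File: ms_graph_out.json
{"nodes": [
{"id": "S1", "type": "summit", "x": 44, "y": 254, "h": 2254},
{"id": "S2", "type": "summit", "x": 312, "y": 281, "h": 2253},
{"id": "S3", "type": "summit", "x": 32, "y": 551, "h": 2251},
{"id": "S4", "type": "summit", "x": 537, "y": 294, "h": 2251},
{"id": "S5", "type": "summit", "x": 591, "y": 551, "h": 2223},
{"id": "S6", "type": "summit", "x": 90, "y": 17, "h": 2182},
{"id": "S7", "type": "summit", "x": 587, "y": 17, "h": 2176},
{"id": "L1", "type": "low", "x": 461, "y": 63, "h": 1815},
{"id": "L2", "type": "low", "x": 102, "y": 333, "h": 1815},
{"id": "L3", "type": "low", "x": 479, "y": 366, "h": 1816},
{"id": "K1", "type": "saddle", "x": 144, "y": 581, "h": 2072},
{"id": "K2", "type": "saddle", "x": 24, "y": 450, "h": 2036},
{"id": "K3", "type": "saddle", "x": 228, "y": 405, "h": 2036},
{"id": "K4", "type": "saddle", "x": 314, "y": 44, "h": 2035},
{"id": "K5", "type": "saddle", "x": 407, "y": 296, "h": 2034},
{"id": "K6", "type": "saddle", "x": 150, "y": 114, "h": 2033},
{"id": "K7", "type": "saddle", "x": 575, "y": 368, "h": 2010},
{"id": "K8", "type": "saddle", "x": 249, "y": 263, "h": 1976},
{"id": "K9", "type": "saddle", "x": 557, "y": 78, "h": 1966},
{"id": "K10", "type": "saddle", "x": 122, "y": 413, "h": 1962}],
"edges": [["K1", "S3"], ["K1", "S5"], ["K1", "L2"], ["K2", "S1"], ["K2", "S3"], ["K2", "L2"], ["K3", "S2"], ["K3", "S5"], ["K3", "L2"], ["K3", "L3"], ["K4", "S2"], ["K4", "S6"], ["K4", "L2"], ["K4", "L1"], ["K5", "S2"], ["K5", "S4"], ["K5", "L1"], ["K5", "L3"], ["K6", "S1"], ["K6", "S6"], ["K6", "L2"], ["K7", "S4"], ["K7", "S5"], ["K7", "L3"], ["K8", "S1"], ["K8", "S2"], ["K8", "L2"], ["K9", "S4"], ["K9", "S7"], ["K9", "L1"], ["K10", "S1"], ["K10", "S5"], ["K10", "L2"]]}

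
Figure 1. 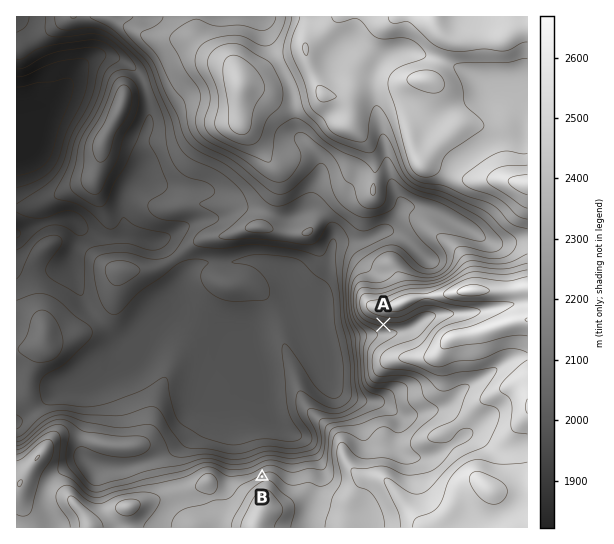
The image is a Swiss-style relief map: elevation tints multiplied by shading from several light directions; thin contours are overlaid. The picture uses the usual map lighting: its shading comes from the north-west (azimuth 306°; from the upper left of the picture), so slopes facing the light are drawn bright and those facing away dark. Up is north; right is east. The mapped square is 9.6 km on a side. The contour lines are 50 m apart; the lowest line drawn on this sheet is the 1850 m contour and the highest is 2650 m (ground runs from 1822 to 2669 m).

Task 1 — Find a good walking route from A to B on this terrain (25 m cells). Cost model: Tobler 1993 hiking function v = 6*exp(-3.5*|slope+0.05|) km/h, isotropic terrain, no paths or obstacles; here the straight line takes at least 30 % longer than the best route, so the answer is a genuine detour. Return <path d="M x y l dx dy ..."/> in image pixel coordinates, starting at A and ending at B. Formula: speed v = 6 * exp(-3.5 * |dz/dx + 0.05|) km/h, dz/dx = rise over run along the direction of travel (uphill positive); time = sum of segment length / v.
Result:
<path d="M383 325l3 4 0 1-3 5-1 2-11 5-4 4-4 8 0 32 7 13 0 2-1 2-3 3-29 15-6 0-5 2-1 2-2 2 0 23-2 5-3 3-29 15-19 0-8 4"/>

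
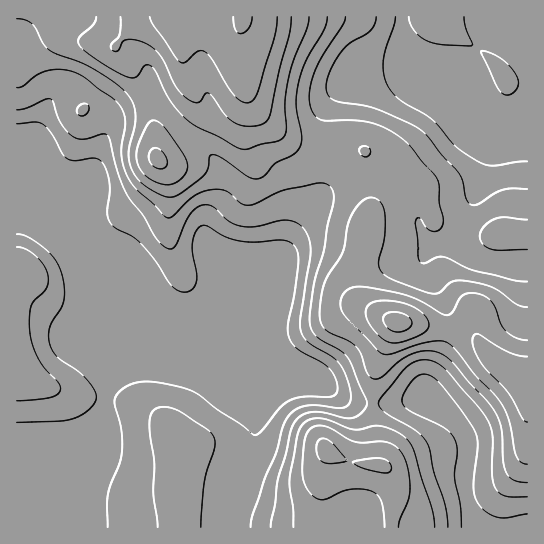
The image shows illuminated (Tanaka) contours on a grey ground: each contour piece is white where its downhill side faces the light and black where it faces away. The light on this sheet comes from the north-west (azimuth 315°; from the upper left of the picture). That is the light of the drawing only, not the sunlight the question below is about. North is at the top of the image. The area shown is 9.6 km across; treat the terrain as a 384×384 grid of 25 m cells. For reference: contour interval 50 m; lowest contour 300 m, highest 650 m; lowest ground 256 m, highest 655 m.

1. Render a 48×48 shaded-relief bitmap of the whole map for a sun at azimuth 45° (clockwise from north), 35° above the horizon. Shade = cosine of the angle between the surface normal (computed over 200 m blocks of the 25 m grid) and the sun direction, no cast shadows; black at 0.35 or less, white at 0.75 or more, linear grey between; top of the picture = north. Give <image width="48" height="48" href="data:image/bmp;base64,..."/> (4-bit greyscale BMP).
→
<image width="48" height="48" href="data:image/bmp;base64,Qk32BAAAAAAAAHYAAAAoAAAAMAAAADAAAAABAAQAAAAAAIAEAAATCwAAEwsAABAAAAAAAAAAAAAAABEREQAiIiIAMzMzAERERABVVVUAZmZmAHd3dwCIiIgAmZmZAKqqqgC7u7sAzMzMAN3d3QDu7u4A////AIiIiIiHd3Z4q6l2ZmZniIiIiJms25h3d4iIiIiHd3Zoq6mHZmVWiIiIeJq825dmZoiIiIiHd3Zoq6mHZlRWeIiHZ5vN24ZVVYiIiIiId3Zoq6mHZURFd3dlV6zdyoZURIiIiIiId3Z4q6mIdkRFZ2ZVaL3dynZERIiIiIiId2Z4qqmYdlRFZnd3i97cuYZDNIiIiIiIdmZ4qqmYh1M0Z5mqve7LqYZDNIiIiIiIdmZ5qqqZh1Ikes3Mzu3LuoYyNIiIiIiIdmeJq7uph1M2rf7Lzu7cuYUyNHd4iIiHZmiau8u6mGRZ3/673u7LqGQhI2ZneIiHdnmrvMy6qHec//ub3typh1IQI1ZmeJmId5q7zMu6mYm9/rd5vLmYhSEAJGZ4mqmYiau7u7upmZq8ymRGmpmIUgABRYiau7qZmqu7u6qYiZmqhjEleZiGMAATV5q8zLqpmqqqqpmIiIiHUxAleIdTEAE2iavNzLqZmaqqmZiIiIdUIQE1ZmUxABNpq7zcy6mZmZmZiIiIiHUxABIzRDMhEkaczLvLqZmZmZmYiIiIiGQgASMhIjNEVWm9zLu6mYiIiZmIiIiIiGQhE0MhJGeJh4rMy6qpmZiIiIiIiIiIiHUyNFQzabzcqIq8u6mZmpiIiIh3eIiIiHUyNWZore/9l4vMy4iJu5iIiIdWeJiIiHUyNnib3v/riK3ty3iby5iIiHVWipmIiIYyRom83u7Jis7ty4m825iIiGRXq6mIiIZDR4q8zMuprN3cuqze2piIh0RZu6iIiHZDV4mqu6qZrMupmd7tyYiHZTRqu5d3d2VEVniZqqmZqph3d+7sqYdmZDR6uXVVVlVEVmeJqqmZmYZmZt3KmHZmVDR6qFREVVVEVmeJqqmImYd4iLupiHZmVEV5l0NEZmZmZmeJq6mImpiaq5mYiHdmVDR4hkRGd3dndneKuqiJq6mau5mYiIdlQiNXdURWd3d3d3eaqpiJu6maqqmYiIdkEAFGZVVmZ3d3d3eKqpiau6maqpmId3ZBAAJXh3ZVZ3d3d3eJqpmbu7qqqpiGZmYwABWKqYZVeIiId2d5mZmszMuqqoh2VmUgAVm8yoVFeHeIh3eJmarN3cuqqohkRWVCE3vduFRGdmeZmHiaqrvN3LqpmnZTNGZUNIzbhTNWZnm7qZmrzM3d26mZmVVDNGd1NIu4U0VVZ5vMqqu83d3dupiIiFVURnh1NIqFNWZVeb3cu7zN3d3cqYh3iGZlZ5l0JYhTV3VGis3czMzMzMy6mIh3iHd3eIhSJYYzaGRHm8zMzLu7u7qpiId3iIiHdmUhNnQkiFRYq8zLu6qqqqmYiIdniYh2VDEBWHMlh0R5qry7qpmZmpmYiHZ4mXdlMhAUeFImhkV5mru6qpmJmpmId2eJmXZlQzNXhzE3h1Z4mruqmZiJmZh2Z3iZmHZmZmd4hTNYh2d4mruqmZiImYZVaImYiHd3eIiHZUWJmHd4mru6qpiJqXVWiZmIiHiIiIh2ZVeJmHd4mru6qpiJqXVXmpiIiA=="/>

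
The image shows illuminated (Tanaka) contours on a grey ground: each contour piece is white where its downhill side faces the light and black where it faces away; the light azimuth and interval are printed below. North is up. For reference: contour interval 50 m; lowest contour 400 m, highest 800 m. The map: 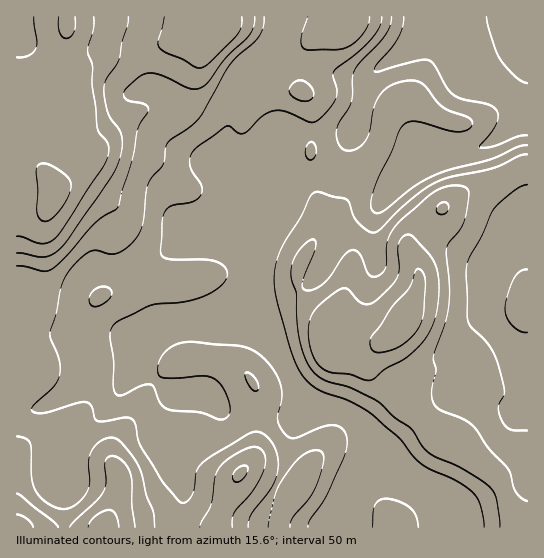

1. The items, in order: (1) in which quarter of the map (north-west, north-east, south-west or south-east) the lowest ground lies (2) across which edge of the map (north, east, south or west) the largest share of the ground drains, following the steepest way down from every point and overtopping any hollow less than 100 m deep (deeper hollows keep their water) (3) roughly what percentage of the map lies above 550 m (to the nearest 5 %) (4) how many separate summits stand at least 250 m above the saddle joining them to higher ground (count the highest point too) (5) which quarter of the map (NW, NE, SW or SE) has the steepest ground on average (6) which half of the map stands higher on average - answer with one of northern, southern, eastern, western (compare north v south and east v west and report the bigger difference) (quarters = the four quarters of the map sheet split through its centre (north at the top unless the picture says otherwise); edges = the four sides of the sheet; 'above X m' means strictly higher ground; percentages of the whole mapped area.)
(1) The lowest point lies in the north-east quarter of the map.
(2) The largest share of the runoff leaves by the northern edge.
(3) Roughly 65 % of the ground is higher than 550 m.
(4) Counting only tops that stand 250 m proud, the map has 1 summit.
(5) The steepest ground, on average, is in the north-east quarter.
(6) The western half stands higher on average than the eastern half.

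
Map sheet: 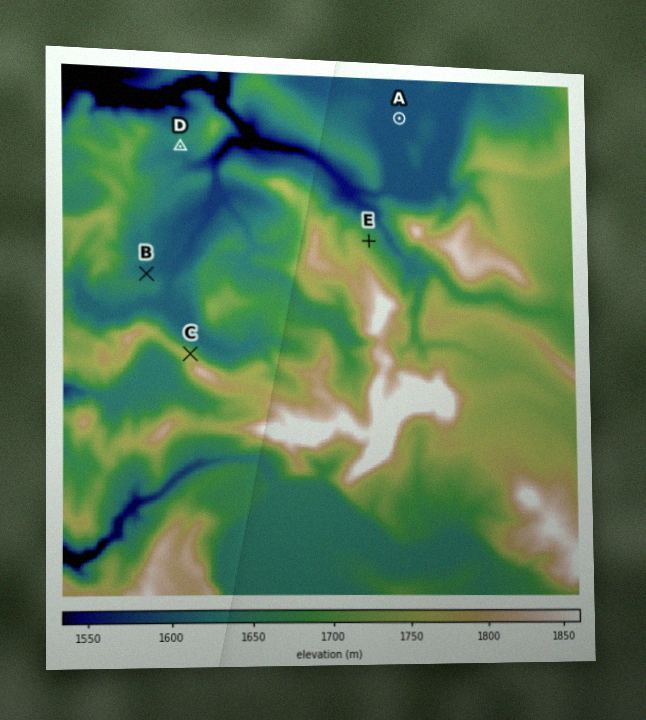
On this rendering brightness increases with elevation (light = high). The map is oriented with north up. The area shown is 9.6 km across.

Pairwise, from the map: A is lower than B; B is lower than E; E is lower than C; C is higher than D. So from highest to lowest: C E D B A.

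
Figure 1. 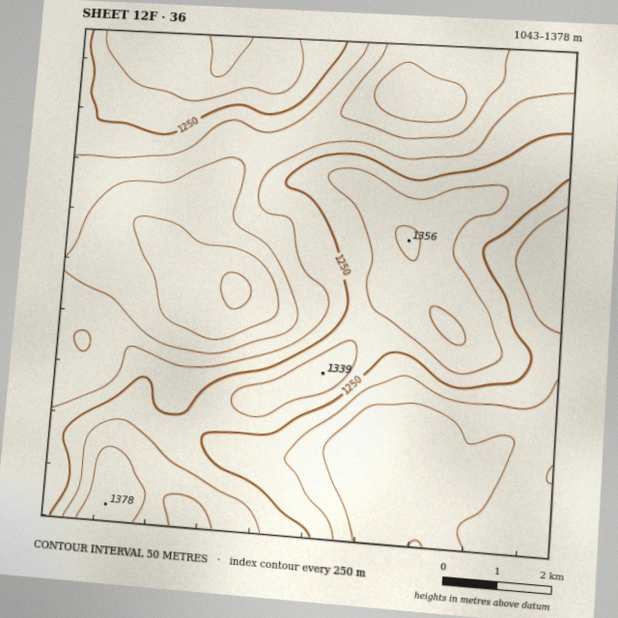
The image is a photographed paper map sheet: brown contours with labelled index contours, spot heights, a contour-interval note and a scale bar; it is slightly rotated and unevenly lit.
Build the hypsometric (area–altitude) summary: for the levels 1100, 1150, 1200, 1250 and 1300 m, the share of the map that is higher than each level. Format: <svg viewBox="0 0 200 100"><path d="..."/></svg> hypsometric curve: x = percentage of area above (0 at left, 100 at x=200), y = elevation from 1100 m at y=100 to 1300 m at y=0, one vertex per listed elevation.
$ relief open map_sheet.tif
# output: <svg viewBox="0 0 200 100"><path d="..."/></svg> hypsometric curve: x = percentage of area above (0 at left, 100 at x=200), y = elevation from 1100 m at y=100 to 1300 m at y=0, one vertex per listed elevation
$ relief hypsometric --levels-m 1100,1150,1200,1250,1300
<svg viewBox="0 0 200 100"><path d="M188 100l-36-25-44-25-36-25-35-25"/></svg>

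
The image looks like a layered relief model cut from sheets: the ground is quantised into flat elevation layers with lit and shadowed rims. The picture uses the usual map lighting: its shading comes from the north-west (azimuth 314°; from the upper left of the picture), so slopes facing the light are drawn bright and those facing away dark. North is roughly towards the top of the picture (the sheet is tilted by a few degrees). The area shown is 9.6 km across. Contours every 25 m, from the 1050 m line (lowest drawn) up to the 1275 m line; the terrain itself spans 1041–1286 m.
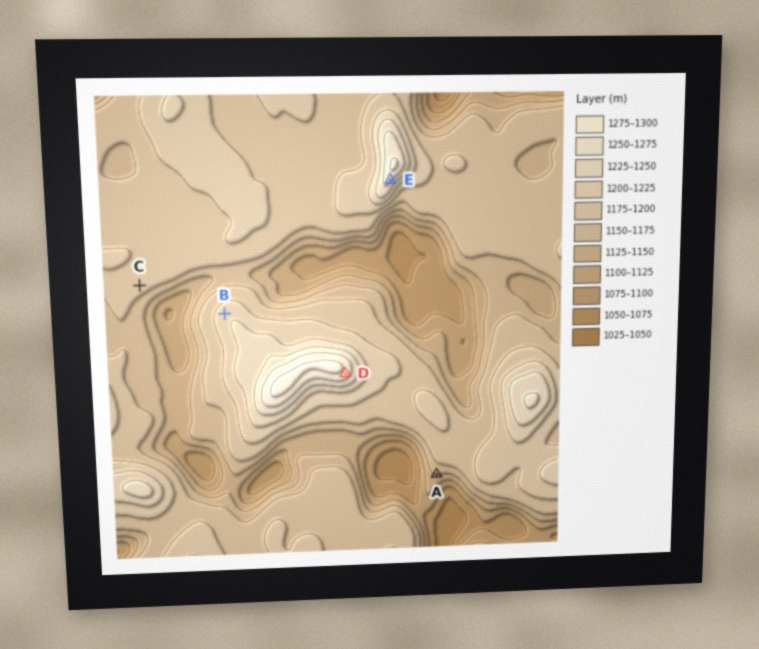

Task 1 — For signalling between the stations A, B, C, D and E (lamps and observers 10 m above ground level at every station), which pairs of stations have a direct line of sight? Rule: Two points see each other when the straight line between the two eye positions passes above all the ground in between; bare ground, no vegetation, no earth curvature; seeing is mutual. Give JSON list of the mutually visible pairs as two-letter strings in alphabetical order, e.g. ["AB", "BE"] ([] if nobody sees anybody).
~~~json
["AD", "BC", "BE", "CE", "DE"]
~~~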